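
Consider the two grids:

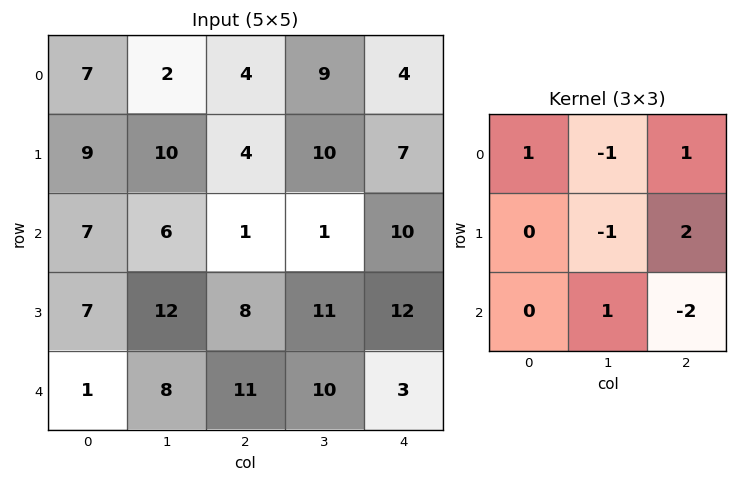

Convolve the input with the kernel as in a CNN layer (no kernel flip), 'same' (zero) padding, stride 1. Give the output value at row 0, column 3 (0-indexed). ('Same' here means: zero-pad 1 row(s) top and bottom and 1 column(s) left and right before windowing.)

The receptive field on the zero-padded input at this output position is [0 0 0 / 4 9 4 / 4 10 7]. Elementwise product with the kernel and sum: 0·1 + 0·-1 + 0·1 + 9·-1 + 4·2 + 10·1 + 7·-2.

-5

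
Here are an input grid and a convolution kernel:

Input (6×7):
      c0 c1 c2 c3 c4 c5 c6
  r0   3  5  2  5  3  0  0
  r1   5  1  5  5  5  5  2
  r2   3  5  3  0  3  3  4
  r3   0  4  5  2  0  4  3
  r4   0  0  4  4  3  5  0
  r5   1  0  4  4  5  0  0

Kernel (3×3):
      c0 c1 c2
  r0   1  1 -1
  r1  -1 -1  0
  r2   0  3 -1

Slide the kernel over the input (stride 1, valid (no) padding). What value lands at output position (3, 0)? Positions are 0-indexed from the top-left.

The receptive field on the input at this output position is [0 4 5 / 0 0 4 / 1 0 4]. Elementwise product with the kernel and sum: 0·1 + 4·1 + 5·-1 + 0·-1 + 0·-1 + 0·3 + 4·-1.

-5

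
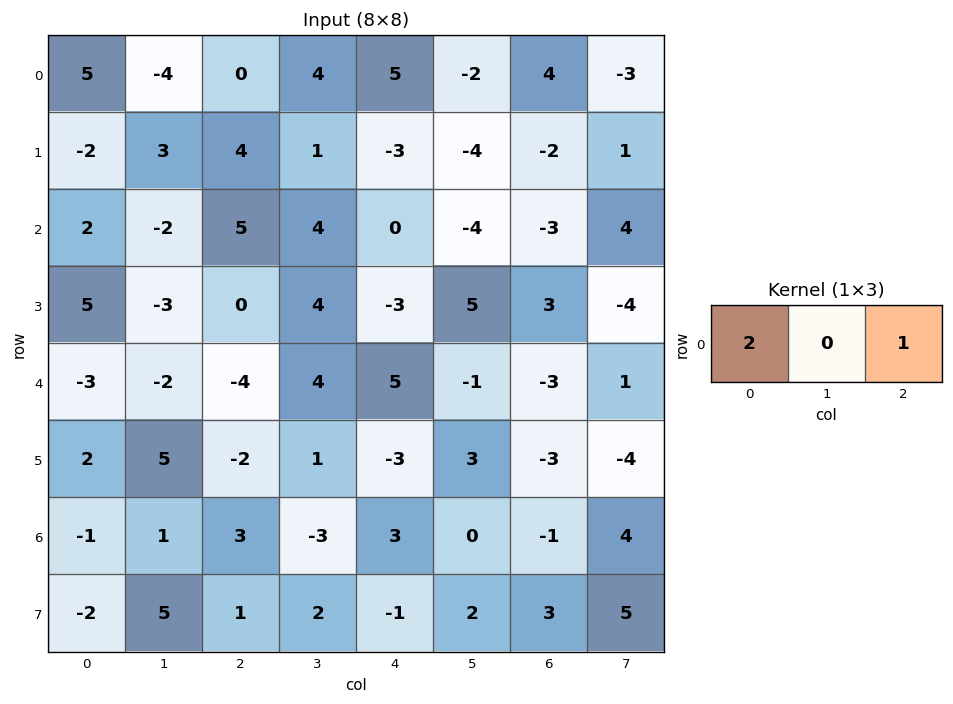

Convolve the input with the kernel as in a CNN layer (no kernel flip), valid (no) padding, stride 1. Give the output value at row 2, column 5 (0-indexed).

-4

The receptive field on the input at this output position is [-4 -3 4]. Elementwise product with the kernel and sum: -4·2 + 4·1.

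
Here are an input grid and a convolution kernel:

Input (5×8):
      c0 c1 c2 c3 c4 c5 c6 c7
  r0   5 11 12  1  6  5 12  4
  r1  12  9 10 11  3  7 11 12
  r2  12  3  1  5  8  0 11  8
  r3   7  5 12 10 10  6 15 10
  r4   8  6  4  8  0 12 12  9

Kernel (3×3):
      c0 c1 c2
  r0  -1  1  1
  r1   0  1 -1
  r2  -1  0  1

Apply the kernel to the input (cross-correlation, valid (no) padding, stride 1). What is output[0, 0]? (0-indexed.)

6

The receptive field on the input at this output position is [5 11 12 / 12 9 10 / 12 3 1]. Elementwise product with the kernel and sum: 5·-1 + 11·1 + 12·1 + 9·1 + 10·-1 + 12·-1 + 1·1.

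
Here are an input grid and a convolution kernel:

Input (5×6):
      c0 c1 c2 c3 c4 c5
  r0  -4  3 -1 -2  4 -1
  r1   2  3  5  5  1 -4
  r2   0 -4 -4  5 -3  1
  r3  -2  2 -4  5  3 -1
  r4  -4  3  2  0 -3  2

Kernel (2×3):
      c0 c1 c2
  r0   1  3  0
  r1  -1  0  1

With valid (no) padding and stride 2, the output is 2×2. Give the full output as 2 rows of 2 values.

Output[0,0]: The receptive field on the input at this output position is [-4 3 -1 / 2 3 5]. Elementwise product with the kernel and sum: -4·1 + 3·3 + 2·-1 + 5·1.

8 -11
-14 18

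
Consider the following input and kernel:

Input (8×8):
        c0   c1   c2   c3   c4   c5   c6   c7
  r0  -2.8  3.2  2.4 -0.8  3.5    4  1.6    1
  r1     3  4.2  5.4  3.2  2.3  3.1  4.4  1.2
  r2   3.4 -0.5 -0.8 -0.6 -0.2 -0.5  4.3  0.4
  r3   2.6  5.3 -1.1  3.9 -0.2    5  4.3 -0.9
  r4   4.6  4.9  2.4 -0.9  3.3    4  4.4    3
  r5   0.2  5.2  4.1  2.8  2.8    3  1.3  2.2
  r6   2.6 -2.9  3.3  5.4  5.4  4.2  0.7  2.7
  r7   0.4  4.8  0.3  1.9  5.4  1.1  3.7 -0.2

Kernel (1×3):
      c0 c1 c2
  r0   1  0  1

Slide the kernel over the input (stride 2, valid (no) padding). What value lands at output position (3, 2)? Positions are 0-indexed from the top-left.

The receptive field on the input at this output position is [5.4 4.2 0.7]. Elementwise product with the kernel and sum: 5.4·1 + 0.7·1.

6.1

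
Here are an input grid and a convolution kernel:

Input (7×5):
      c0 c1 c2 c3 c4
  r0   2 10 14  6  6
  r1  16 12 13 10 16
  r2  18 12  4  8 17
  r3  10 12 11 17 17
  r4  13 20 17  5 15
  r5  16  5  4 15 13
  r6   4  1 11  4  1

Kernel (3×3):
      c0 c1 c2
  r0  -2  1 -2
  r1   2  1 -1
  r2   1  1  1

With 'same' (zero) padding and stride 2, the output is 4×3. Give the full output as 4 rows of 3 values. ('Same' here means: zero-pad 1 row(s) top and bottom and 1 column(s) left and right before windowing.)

Output[0,0]: The receptive field on the zero-padded input at this output position is [0 0 0 / 0 2 10 / 0 16 12]. Elementwise product with the kernel and sum: 0·-2 + 0·1 + 0·-2 + 0·2 + 2·1 + 10·-1 + 0·1 + 16·1 + 12·1.

20 63 44
20 29 63
0 29 36
9 -27 -8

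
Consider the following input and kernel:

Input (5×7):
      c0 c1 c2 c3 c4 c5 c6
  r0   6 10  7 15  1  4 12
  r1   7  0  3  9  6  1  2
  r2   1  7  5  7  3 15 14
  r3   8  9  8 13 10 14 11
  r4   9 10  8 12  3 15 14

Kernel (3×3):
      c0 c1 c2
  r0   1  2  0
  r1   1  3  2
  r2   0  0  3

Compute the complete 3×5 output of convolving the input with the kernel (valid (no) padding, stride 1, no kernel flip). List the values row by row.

Output[0,0]: The receptive field on the input at this output position is [6 10 7 / 7 0 3 / 1 7 5]. Elementwise product with the kernel and sum: 6·1 + 10·2 + 7·1 + 0·3 + 3·2 + 5·3.
Output[0,1]: The receptive field on the input at this output position is [10 7 15 / 0 3 9 / 7 5 7]. Elementwise product with the kernel and sum: 10·1 + 7·2 + 0·1 + 3·3 + 9·2 + 7·3.

54 72 88 91 64
63 81 83 109 117
90 112 95 129 149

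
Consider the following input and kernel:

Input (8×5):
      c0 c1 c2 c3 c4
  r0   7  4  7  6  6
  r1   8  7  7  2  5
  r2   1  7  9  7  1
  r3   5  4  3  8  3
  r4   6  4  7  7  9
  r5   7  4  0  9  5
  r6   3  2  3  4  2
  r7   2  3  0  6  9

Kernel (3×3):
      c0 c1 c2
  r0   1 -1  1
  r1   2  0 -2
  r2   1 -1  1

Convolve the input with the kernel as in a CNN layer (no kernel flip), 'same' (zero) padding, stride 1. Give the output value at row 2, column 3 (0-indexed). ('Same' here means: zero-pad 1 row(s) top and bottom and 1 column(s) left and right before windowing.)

The receptive field on the zero-padded input at this output position is [7 2 5 / 9 7 1 / 3 8 3]. Elementwise product with the kernel and sum: 7·1 + 2·-1 + 5·1 + 9·2 + 1·-2 + 3·1 + 8·-1 + 3·1.

24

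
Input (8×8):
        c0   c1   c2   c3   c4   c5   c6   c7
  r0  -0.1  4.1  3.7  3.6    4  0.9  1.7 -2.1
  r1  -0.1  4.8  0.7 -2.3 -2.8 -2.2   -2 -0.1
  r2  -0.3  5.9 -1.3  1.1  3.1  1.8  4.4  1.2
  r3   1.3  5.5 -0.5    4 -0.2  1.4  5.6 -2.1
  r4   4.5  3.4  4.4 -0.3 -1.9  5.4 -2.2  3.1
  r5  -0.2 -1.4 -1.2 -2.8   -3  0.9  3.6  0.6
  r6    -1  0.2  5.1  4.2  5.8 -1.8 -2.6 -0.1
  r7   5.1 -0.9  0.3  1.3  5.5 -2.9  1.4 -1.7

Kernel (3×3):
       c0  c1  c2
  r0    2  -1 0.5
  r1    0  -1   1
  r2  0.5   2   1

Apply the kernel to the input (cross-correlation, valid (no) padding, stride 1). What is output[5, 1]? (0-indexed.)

The receptive field on the input at this output position is [-1.4 -1.2 -2.8 / 0.2 5.1 4.2 / -0.9 0.3 1.3]. Elementwise product with the kernel and sum: -1.4·2 + -1.2·-1 + -2.8·0.5 + 5.1·-1 + 4.2·1 + -0.9·0.5 + 0.3·2 + 1.3·1.

-2.45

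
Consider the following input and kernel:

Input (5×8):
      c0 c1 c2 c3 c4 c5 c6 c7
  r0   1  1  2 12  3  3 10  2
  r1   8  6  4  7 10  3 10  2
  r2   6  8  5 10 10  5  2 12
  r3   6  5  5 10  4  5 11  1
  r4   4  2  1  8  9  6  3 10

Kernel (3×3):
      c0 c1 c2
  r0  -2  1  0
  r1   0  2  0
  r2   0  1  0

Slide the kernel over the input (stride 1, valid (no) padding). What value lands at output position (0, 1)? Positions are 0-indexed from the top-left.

13

The receptive field on the input at this output position is [1 2 12 / 6 4 7 / 8 5 10]. Elementwise product with the kernel and sum: 1·-2 + 2·1 + 4·2 + 5·1.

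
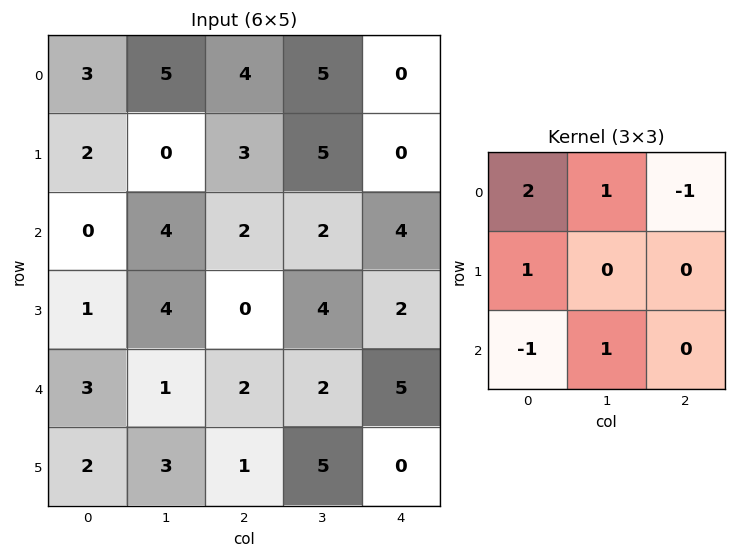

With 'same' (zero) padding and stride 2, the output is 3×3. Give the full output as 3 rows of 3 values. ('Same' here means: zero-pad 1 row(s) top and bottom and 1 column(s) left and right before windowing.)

Output[0,0]: The receptive field on the zero-padded input at this output position is [0 0 0 / 0 3 5 / 0 2 0]. Elementwise product with the kernel and sum: 0·2 + 0·1 + 0·-1 + 0·1 + 0·-1 + 2·1.
Output[0,1]: The receptive field on the zero-padded input at this output position is [0 0 0 / 5 4 5 / 0 3 5]. Elementwise product with the kernel and sum: 0·2 + 0·1 + 0·-1 + 5·1 + 0·-1 + 3·1.

2 8 0
3 -2 10
-1 3 7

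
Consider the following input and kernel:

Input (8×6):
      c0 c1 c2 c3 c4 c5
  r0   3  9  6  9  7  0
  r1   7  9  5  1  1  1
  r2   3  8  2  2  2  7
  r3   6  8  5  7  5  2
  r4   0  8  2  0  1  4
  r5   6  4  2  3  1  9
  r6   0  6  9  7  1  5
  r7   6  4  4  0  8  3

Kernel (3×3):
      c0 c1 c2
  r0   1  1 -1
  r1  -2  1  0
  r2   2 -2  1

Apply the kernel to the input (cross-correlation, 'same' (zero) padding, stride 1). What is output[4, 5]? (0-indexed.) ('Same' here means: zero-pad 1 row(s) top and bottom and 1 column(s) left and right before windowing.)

-7

The receptive field on the zero-padded input at this output position is [5 2 0 / 1 4 0 / 1 9 0]. Elementwise product with the kernel and sum: 5·1 + 2·1 + 0·-1 + 1·-2 + 4·1 + 1·2 + 9·-2 + 0·1.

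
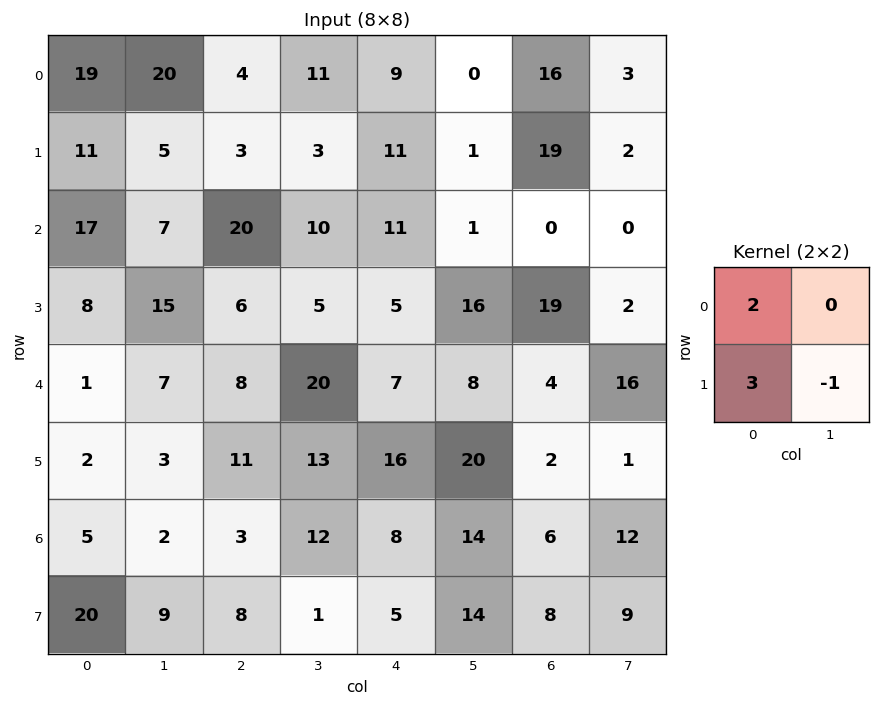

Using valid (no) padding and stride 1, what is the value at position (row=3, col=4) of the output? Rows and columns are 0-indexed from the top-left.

23

The receptive field on the input at this output position is [5 16 / 7 8]. Elementwise product with the kernel and sum: 5·2 + 7·3 + 8·-1.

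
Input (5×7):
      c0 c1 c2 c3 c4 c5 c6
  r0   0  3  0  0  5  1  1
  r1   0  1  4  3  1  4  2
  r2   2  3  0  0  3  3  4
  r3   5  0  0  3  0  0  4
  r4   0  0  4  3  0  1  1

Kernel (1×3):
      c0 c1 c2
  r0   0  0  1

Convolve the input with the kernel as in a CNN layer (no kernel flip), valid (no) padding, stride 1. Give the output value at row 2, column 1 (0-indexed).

The receptive field on the input at this output position is [3 0 0]. Elementwise product with the kernel and sum: 0·1.

0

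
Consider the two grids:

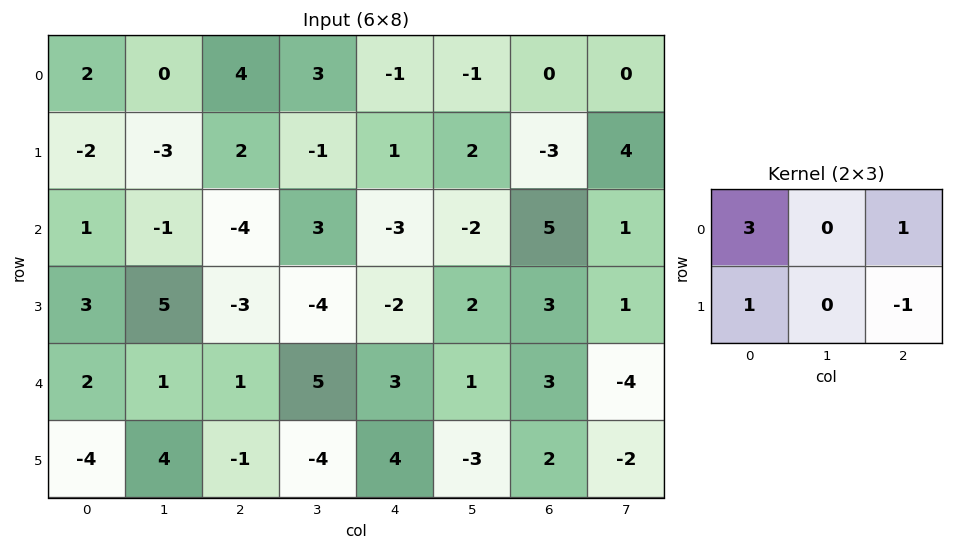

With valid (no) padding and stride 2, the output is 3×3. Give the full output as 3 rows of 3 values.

Output[0,0]: The receptive field on the input at this output position is [2 0 4 / -2 -3 2]. Elementwise product with the kernel and sum: 2·3 + 4·1 + -2·1 + 2·-1.

6 12 1
5 -16 -9
4 1 14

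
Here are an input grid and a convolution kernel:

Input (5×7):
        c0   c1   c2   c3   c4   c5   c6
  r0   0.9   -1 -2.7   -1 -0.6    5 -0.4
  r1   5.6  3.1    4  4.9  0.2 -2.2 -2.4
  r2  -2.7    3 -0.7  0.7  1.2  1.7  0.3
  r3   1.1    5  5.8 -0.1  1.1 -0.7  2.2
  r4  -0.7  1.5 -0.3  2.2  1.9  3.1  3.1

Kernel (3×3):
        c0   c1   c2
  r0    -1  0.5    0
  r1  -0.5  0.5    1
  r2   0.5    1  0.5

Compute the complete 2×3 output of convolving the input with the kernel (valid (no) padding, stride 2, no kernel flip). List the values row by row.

Output[0,0]: The receptive field on the input at this output position is [0.9 -1 -2.7 / 5.6 3.1 4 / -2.7 3 -0.7]. Elementwise product with the kernel and sum: 0.9·-1 + -1·0.5 + 5.6·-0.5 + 3.1·0.5 + 4·1 + -2.7·0.5 + 3·1 + -0.7·0.5.

2.65 3.8 1.95
12.95 2.2 6.55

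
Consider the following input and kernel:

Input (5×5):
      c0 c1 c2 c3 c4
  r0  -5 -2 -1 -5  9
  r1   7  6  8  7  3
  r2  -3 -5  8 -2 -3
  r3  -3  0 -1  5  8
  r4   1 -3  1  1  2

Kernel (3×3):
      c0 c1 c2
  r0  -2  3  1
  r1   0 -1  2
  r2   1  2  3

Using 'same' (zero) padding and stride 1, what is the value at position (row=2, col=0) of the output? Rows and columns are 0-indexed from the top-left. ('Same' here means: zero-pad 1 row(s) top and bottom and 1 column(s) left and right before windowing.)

14

The receptive field on the zero-padded input at this output position is [0 7 6 / 0 -3 -5 / 0 -3 0]. Elementwise product with the kernel and sum: 0·-2 + 7·3 + 6·1 + -3·-1 + -5·2 + 0·1 + -3·2 + 0·3.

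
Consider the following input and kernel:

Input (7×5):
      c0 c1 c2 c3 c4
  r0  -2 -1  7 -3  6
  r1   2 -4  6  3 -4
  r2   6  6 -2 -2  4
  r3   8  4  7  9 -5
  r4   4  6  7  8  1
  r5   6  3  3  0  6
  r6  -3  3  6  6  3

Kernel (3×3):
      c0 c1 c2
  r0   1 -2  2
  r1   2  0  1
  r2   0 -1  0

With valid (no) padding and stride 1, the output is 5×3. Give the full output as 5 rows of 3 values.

Output[0,0]: The receptive field on the input at this output position is [-2 -1 7 / 2 -4 6 / 6 6 -2]. Elementwise product with the kernel and sum: -2·1 + -1·-2 + 7·2 + 2·2 + 6·1 + 6·-1.
Output[0,1]: The receptive field on the input at this output position is [-1 7 -3 / -4 6 3 / 6 -2 -2]. Elementwise product with the kernel and sum: -1·1 + 7·-2 + -3·2 + -4·2 + 3·1 + -2·-1.

18 -24 35
28 -7 -17
7 16 11
26 25 -6
18 8 -1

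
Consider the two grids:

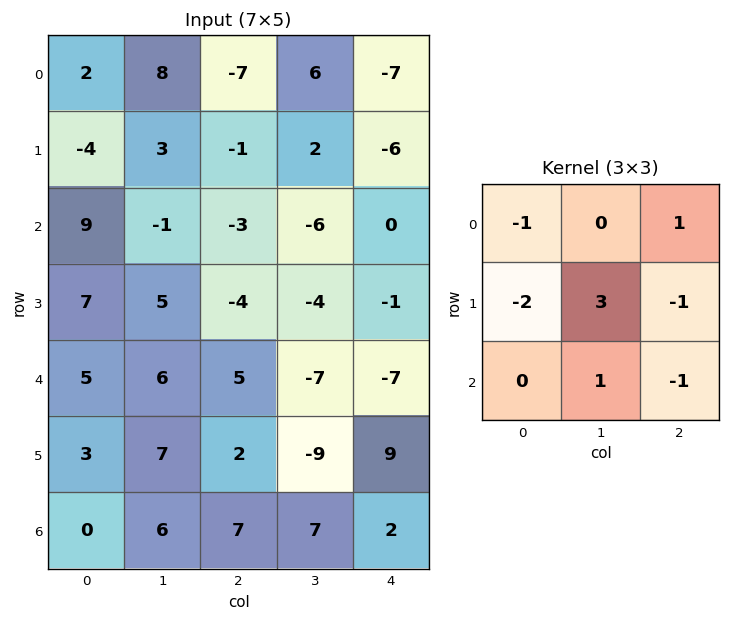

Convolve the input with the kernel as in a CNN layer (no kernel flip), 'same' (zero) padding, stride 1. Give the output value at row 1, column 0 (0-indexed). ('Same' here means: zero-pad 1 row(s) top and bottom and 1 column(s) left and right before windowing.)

The receptive field on the zero-padded input at this output position is [0 2 8 / 0 -4 3 / 0 9 -1]. Elementwise product with the kernel and sum: 0·-1 + 8·1 + 0·-2 + -4·3 + 3·-1 + 9·1 + -1·-1.

3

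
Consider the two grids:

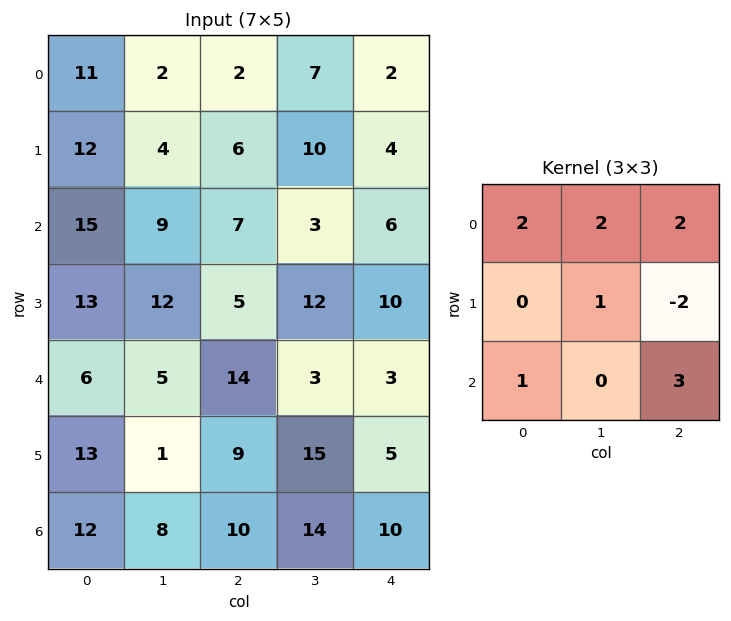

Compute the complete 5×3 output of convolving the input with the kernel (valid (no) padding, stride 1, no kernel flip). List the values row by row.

58 26 49
67 89 66
112 33 47
77 112 75
75 73 85

Output[0,0]: The receptive field on the input at this output position is [11 2 2 / 12 4 6 / 15 9 7]. Elementwise product with the kernel and sum: 11·2 + 2·2 + 2·2 + 4·1 + 6·-2 + 15·1 + 7·3.
Output[0,1]: The receptive field on the input at this output position is [2 2 7 / 4 6 10 / 9 7 3]. Elementwise product with the kernel and sum: 2·2 + 2·2 + 7·2 + 6·1 + 10·-2 + 9·1 + 3·3.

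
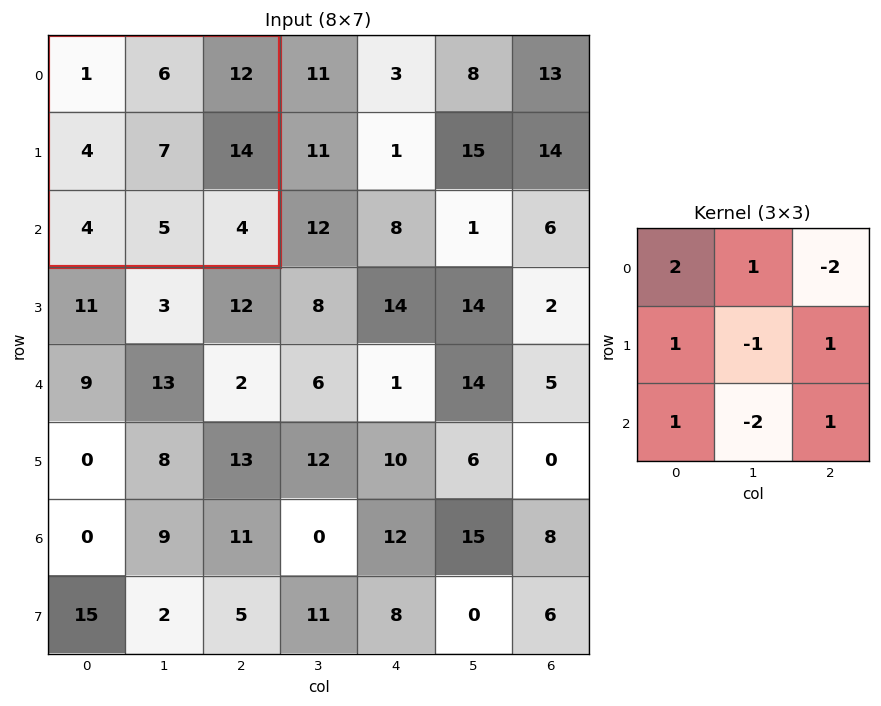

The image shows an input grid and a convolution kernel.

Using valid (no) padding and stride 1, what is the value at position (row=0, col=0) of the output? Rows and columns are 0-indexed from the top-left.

-7

The receptive field on the input at this output position is [1 6 12 / 4 7 14 / 4 5 4]. Elementwise product with the kernel and sum: 1·2 + 6·1 + 12·-2 + 4·1 + 7·-1 + 14·1 + 4·1 + 5·-2 + 4·1.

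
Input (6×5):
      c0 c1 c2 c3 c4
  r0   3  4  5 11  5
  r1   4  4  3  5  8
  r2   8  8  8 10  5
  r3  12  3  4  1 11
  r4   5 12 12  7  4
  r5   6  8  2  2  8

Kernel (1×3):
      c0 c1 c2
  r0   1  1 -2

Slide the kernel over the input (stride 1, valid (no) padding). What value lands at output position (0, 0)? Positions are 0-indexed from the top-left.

The receptive field on the input at this output position is [3 4 5]. Elementwise product with the kernel and sum: 3·1 + 4·1 + 5·-2.

-3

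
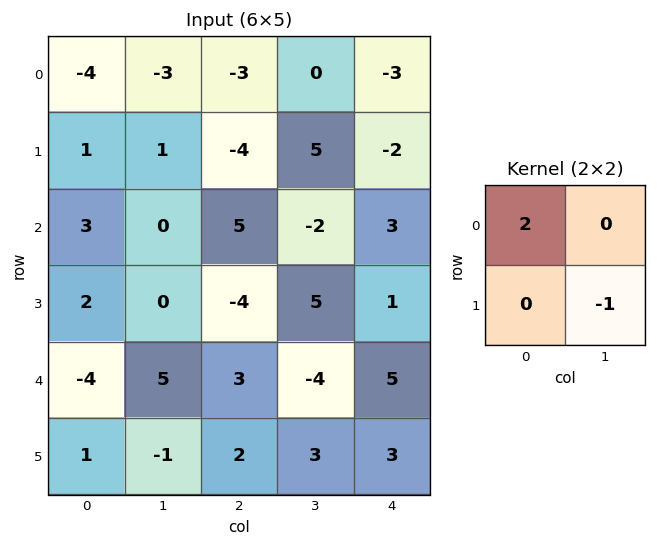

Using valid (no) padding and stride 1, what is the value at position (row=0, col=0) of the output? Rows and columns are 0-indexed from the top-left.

-9

The receptive field on the input at this output position is [-4 -3 / 1 1]. Elementwise product with the kernel and sum: -4·2 + 1·-1.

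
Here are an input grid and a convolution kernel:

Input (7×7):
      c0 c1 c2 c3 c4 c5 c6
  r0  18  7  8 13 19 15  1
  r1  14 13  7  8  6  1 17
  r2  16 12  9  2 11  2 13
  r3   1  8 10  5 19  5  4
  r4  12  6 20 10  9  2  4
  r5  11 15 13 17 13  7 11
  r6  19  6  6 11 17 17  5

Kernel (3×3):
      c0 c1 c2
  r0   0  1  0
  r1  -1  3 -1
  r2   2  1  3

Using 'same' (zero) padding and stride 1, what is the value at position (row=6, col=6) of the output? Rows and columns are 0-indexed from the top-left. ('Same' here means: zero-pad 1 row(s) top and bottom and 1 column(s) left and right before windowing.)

9

The receptive field on the zero-padded input at this output position is [7 11 0 / 17 5 0 / 0 0 0]. Elementwise product with the kernel and sum: 11·1 + 17·-1 + 5·3 + 0·-1 + 0·2 + 0·1 + 0·3.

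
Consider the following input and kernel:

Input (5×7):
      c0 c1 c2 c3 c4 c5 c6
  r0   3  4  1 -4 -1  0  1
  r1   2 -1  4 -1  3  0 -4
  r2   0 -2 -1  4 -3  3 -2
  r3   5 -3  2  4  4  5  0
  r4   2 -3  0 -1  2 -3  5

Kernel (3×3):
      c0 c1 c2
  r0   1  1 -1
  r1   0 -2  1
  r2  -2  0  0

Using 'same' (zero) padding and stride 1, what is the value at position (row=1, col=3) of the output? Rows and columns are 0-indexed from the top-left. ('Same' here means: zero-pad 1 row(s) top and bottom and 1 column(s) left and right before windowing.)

The receptive field on the zero-padded input at this output position is [1 -4 -1 / 4 -1 3 / -1 4 -3]. Elementwise product with the kernel and sum: 1·1 + -4·1 + -1·-1 + -1·-2 + 3·1 + -1·-2.

5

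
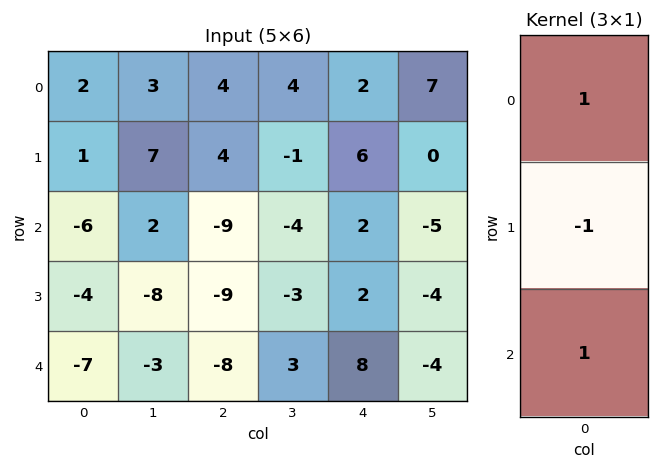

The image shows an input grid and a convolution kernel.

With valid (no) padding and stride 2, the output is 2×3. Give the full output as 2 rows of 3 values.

-5 -9 -2
-9 -8 8

Output[0,0]: The receptive field on the input at this output position is [2 / 1 / -6]. Elementwise product with the kernel and sum: 2·1 + 1·-1 + -6·1.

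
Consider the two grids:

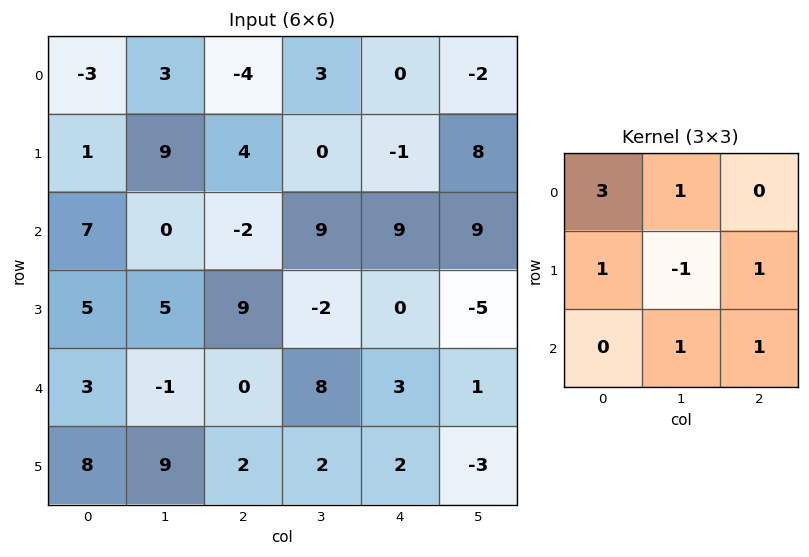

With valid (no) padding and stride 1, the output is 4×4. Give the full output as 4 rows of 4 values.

Output[0,0]: The receptive field on the input at this output position is [-3 3 -4 / 1 9 4 / 7 0 -2]. Elementwise product with the kernel and sum: -3·3 + 3·1 + 1·1 + 9·-1 + 4·1 + 0·1 + -2·1.

-12 17 12 36
31 49 8 3
29 0 25 33
35 35 24 -1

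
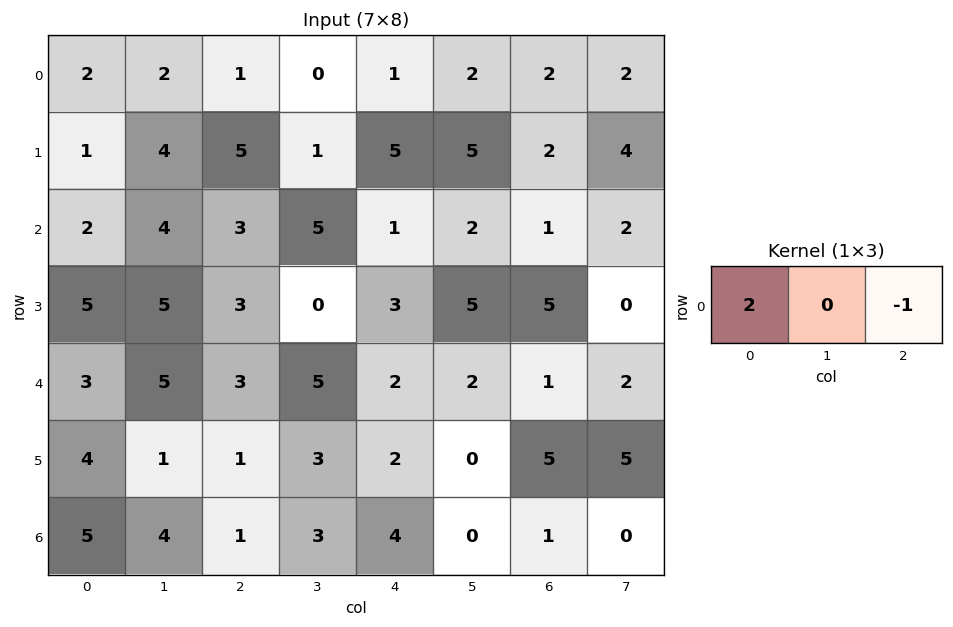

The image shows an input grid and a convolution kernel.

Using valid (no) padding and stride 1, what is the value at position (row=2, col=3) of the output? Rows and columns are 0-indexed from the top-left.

The receptive field on the input at this output position is [5 1 2]. Elementwise product with the kernel and sum: 5·2 + 2·-1.

8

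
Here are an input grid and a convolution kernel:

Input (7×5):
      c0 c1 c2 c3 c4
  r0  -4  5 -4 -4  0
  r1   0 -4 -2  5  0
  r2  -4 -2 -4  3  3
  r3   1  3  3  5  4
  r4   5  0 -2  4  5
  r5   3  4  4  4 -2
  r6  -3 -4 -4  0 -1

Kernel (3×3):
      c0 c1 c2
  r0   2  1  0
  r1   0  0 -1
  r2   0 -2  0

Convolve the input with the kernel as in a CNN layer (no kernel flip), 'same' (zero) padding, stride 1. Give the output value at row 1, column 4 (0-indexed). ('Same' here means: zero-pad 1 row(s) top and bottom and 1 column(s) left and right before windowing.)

-14

The receptive field on the zero-padded input at this output position is [-4 0 0 / 5 0 0 / 3 3 0]. Elementwise product with the kernel and sum: -4·2 + 0·1 + 0·-1 + 3·-2.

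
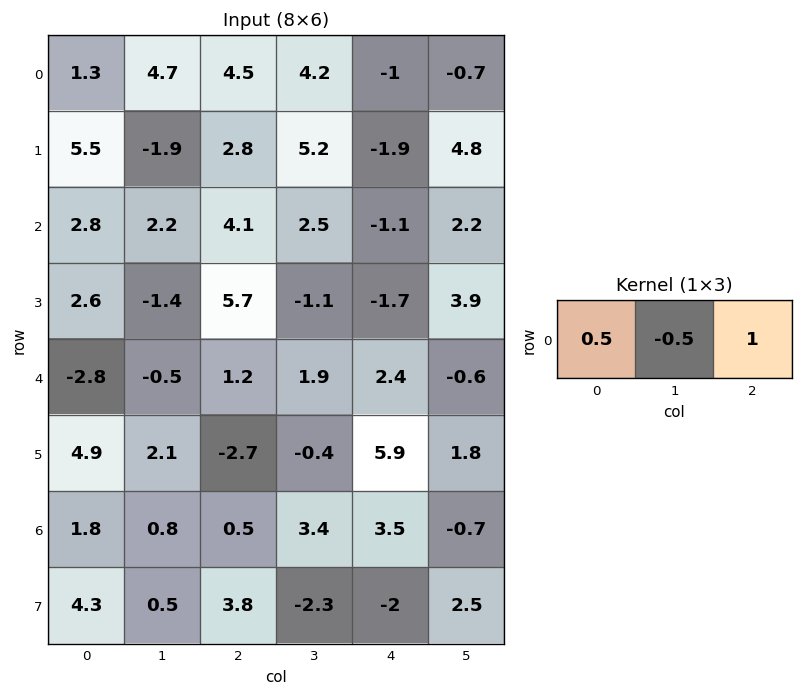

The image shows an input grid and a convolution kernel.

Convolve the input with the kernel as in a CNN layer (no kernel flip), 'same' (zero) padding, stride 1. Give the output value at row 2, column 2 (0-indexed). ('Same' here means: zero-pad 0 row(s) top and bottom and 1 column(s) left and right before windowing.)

The receptive field on the zero-padded input at this output position is [2.2 4.1 2.5]. Elementwise product with the kernel and sum: 2.2·0.5 + 4.1·-0.5 + 2.5·1.

1.55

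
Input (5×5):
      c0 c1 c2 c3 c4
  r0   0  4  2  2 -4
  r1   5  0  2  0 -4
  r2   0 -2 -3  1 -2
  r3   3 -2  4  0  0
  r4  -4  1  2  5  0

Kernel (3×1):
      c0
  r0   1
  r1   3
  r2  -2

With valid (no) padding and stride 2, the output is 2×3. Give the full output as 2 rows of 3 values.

15 14 -12
17 5 -2

Output[0,0]: The receptive field on the input at this output position is [0 / 5 / 0]. Elementwise product with the kernel and sum: 0·1 + 5·3 + 0·-2.
Output[0,1]: The receptive field on the input at this output position is [2 / 2 / -3]. Elementwise product with the kernel and sum: 2·1 + 2·3 + -3·-2.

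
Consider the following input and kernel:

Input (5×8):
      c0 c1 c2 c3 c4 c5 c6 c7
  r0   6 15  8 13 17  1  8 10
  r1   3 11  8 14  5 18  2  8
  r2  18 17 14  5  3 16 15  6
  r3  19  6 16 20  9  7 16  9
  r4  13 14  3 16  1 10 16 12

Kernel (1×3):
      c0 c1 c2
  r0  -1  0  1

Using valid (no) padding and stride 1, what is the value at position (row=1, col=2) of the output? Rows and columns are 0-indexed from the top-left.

The receptive field on the input at this output position is [8 14 5]. Elementwise product with the kernel and sum: 8·-1 + 5·1.

-3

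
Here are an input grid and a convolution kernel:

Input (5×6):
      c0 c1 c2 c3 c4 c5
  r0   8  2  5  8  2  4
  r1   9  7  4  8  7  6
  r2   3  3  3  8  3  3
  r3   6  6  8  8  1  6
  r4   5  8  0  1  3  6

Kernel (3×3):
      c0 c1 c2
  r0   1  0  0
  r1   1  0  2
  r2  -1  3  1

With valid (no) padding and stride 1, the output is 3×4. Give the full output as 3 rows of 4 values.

Output[0,0]: The receptive field on the input at this output position is [8 2 5 / 9 7 4 / 3 3 3]. Elementwise product with the kernel and sum: 8·1 + 9·1 + 4·2 + 3·-1 + 3·3 + 3·1.

34 39 47 32
38 52 30 23
44 18 19 42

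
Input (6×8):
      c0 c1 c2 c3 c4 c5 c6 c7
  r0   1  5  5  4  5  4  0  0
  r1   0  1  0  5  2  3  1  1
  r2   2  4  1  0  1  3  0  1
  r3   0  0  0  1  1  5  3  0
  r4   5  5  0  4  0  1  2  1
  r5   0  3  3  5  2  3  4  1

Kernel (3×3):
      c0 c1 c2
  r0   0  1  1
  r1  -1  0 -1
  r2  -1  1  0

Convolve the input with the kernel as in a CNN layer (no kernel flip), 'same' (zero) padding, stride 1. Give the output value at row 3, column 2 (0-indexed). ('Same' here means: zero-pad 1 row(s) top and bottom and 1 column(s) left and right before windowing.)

The receptive field on the zero-padded input at this output position is [4 1 0 / 0 0 1 / 5 0 4]. Elementwise product with the kernel and sum: 1·1 + 0·1 + 0·-1 + 1·-1 + 5·-1 + 0·1.

-5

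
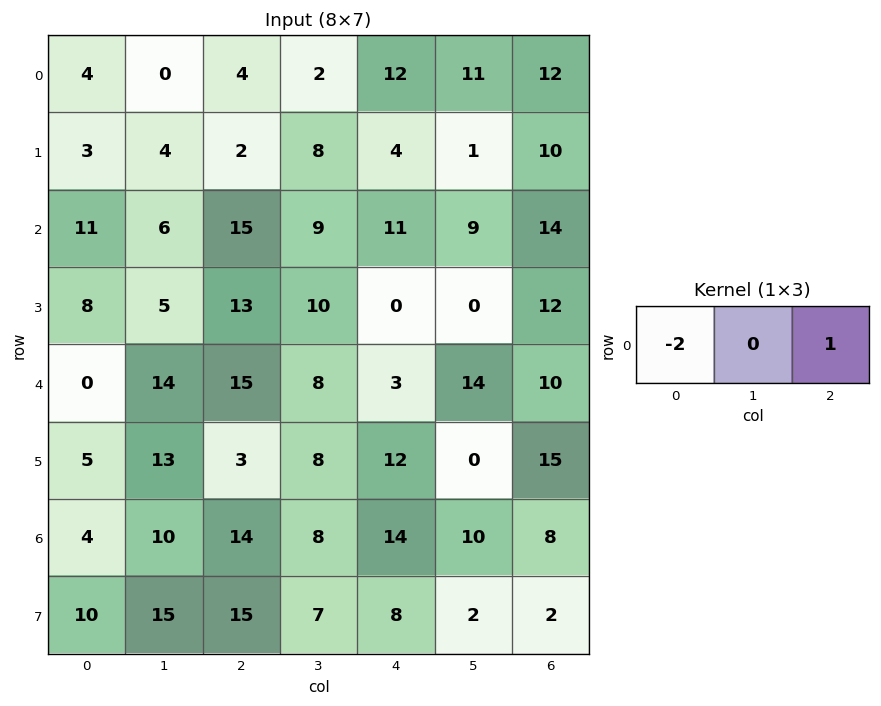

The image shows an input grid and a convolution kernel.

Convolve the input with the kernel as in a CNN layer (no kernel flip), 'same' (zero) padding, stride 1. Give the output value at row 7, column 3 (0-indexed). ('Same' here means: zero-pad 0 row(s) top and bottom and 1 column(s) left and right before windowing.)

-22

The receptive field on the zero-padded input at this output position is [15 7 8]. Elementwise product with the kernel and sum: 15·-2 + 8·1.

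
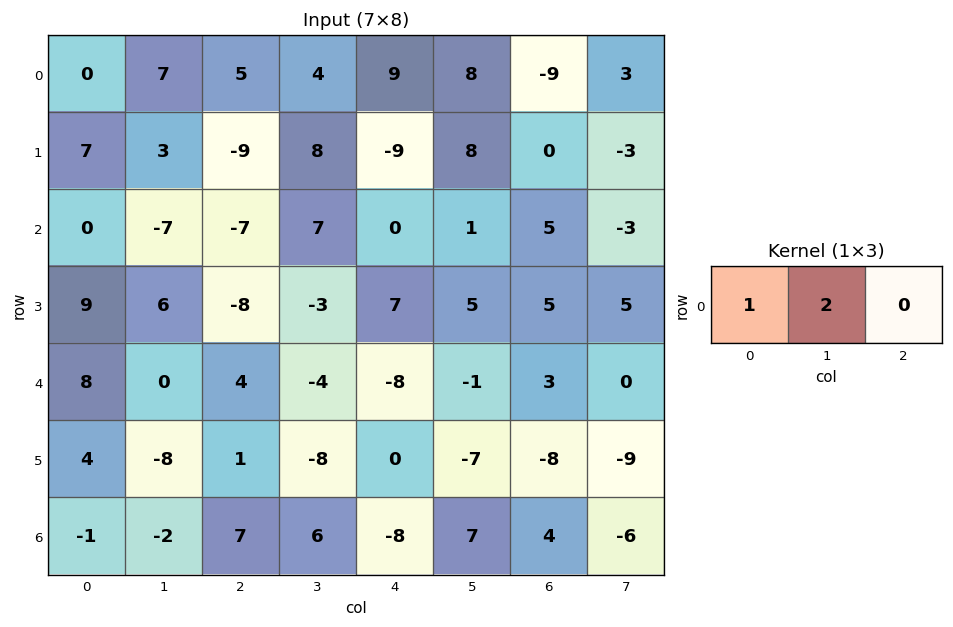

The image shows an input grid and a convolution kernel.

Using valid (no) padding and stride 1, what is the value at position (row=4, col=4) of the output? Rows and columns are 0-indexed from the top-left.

-10

The receptive field on the input at this output position is [-8 -1 3]. Elementwise product with the kernel and sum: -8·1 + -1·2.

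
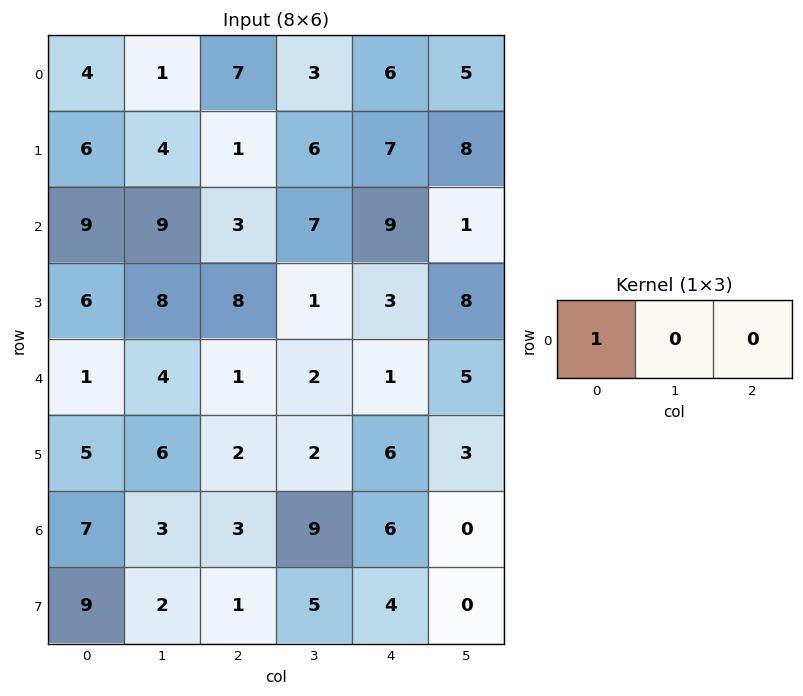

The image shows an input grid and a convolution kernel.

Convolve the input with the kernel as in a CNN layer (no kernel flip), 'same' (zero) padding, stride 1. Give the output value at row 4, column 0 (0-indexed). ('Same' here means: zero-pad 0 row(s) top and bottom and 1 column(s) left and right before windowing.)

0

The receptive field on the zero-padded input at this output position is [0 1 4]. Elementwise product with the kernel and sum: 0·1.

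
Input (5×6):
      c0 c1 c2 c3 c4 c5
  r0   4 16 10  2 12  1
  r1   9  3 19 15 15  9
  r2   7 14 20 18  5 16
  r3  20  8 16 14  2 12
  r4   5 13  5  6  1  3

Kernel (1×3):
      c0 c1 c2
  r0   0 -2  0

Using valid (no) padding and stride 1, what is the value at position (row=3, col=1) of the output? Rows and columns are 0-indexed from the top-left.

The receptive field on the input at this output position is [8 16 14]. Elementwise product with the kernel and sum: 16·-2.

-32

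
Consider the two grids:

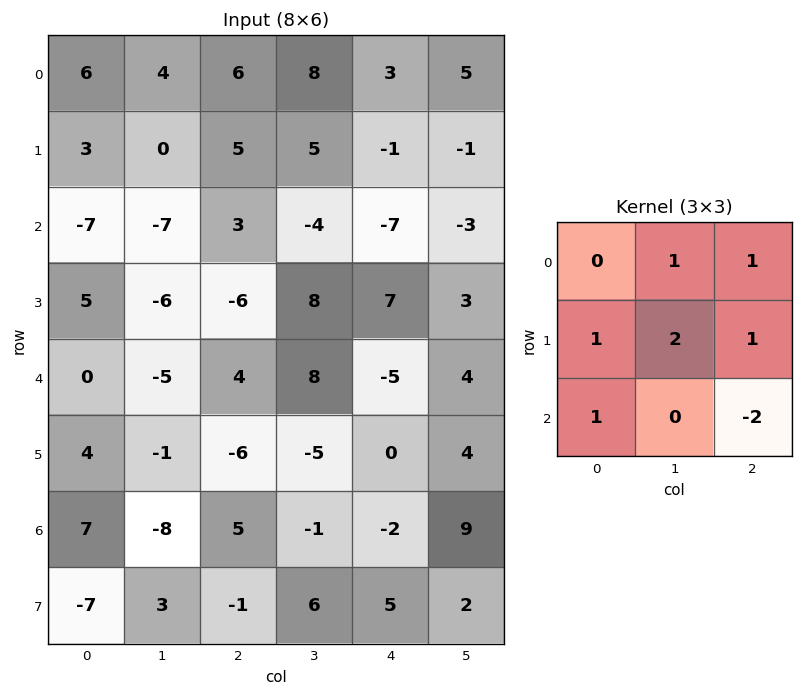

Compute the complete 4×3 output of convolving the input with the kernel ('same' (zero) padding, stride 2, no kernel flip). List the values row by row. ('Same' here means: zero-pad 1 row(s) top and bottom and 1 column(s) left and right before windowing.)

16 14 26
-6 -17 -21
-4 22 -1
3 -19 10

Output[0,0]: The receptive field on the zero-padded input at this output position is [0 0 0 / 0 6 4 / 0 3 0]. Elementwise product with the kernel and sum: 0·1 + 0·1 + 0·1 + 6·2 + 4·1 + 0·1 + 0·-2.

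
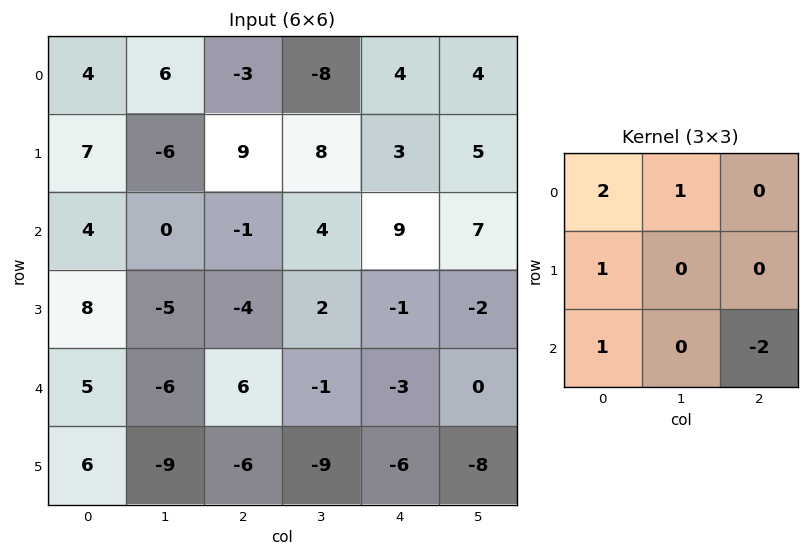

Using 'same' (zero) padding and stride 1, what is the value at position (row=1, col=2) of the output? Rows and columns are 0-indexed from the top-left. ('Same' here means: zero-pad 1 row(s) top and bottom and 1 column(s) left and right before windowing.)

-5

The receptive field on the zero-padded input at this output position is [6 -3 -8 / -6 9 8 / 0 -1 4]. Elementwise product with the kernel and sum: 6·2 + -3·1 + -6·1 + 0·1 + 4·-2.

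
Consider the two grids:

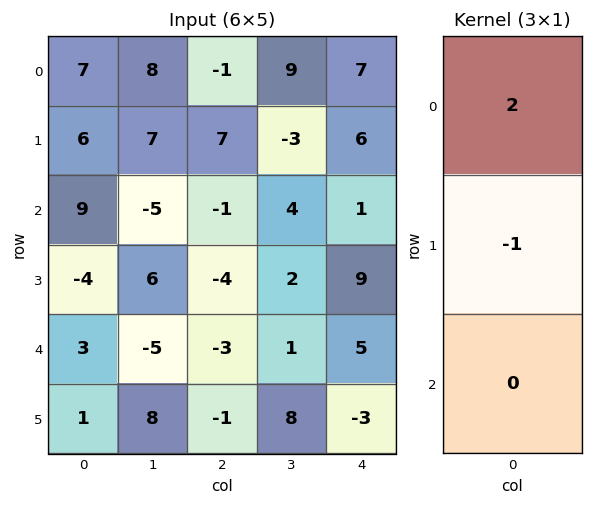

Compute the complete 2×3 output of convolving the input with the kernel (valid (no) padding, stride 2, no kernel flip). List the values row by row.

8 -9 8
22 2 -7

Output[0,0]: The receptive field on the input at this output position is [7 / 6 / 9]. Elementwise product with the kernel and sum: 7·2 + 6·-1.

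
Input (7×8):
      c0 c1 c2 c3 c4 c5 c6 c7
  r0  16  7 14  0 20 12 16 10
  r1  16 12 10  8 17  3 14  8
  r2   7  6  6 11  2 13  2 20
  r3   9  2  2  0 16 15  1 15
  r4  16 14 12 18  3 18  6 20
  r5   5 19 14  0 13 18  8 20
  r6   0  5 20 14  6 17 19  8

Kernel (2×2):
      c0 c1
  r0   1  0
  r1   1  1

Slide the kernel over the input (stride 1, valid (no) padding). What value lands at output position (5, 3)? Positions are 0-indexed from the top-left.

20

The receptive field on the input at this output position is [0 13 / 14 6]. Elementwise product with the kernel and sum: 0·1 + 14·1 + 6·1.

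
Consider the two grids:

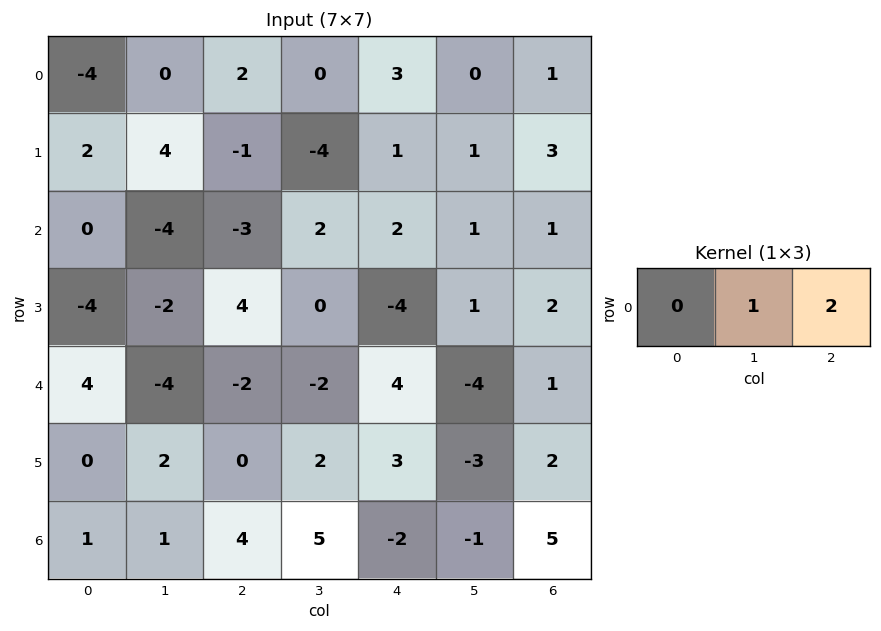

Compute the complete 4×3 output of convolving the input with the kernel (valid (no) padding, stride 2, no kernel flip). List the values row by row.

4 6 2
-10 6 3
-8 6 -2
9 1 9

Output[0,0]: The receptive field on the input at this output position is [-4 0 2]. Elementwise product with the kernel and sum: 0·1 + 2·2.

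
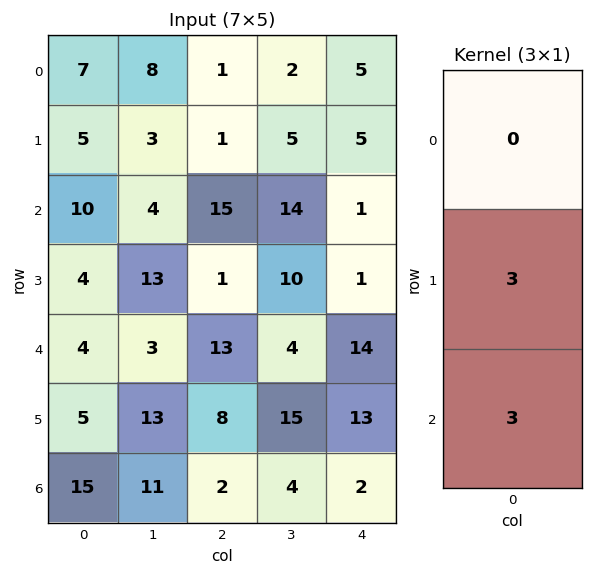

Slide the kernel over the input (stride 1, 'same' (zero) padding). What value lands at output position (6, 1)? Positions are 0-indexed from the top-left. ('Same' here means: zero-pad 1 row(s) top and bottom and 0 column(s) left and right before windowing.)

33

The receptive field on the zero-padded input at this output position is [13 / 11 / 0]. Elementwise product with the kernel and sum: 11·3 + 0·3.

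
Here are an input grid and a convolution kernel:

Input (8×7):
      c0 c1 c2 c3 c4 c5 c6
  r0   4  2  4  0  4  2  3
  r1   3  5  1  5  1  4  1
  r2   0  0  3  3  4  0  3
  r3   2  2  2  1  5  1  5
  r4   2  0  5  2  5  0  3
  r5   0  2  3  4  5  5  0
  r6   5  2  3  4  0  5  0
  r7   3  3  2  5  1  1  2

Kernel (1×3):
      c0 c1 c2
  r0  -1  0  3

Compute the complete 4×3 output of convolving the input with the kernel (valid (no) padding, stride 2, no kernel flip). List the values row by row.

8 8 5
9 9 5
13 10 4
4 -3 0

Output[0,0]: The receptive field on the input at this output position is [4 2 4]. Elementwise product with the kernel and sum: 4·-1 + 4·3.
Output[0,1]: The receptive field on the input at this output position is [4 0 4]. Elementwise product with the kernel and sum: 4·-1 + 4·3.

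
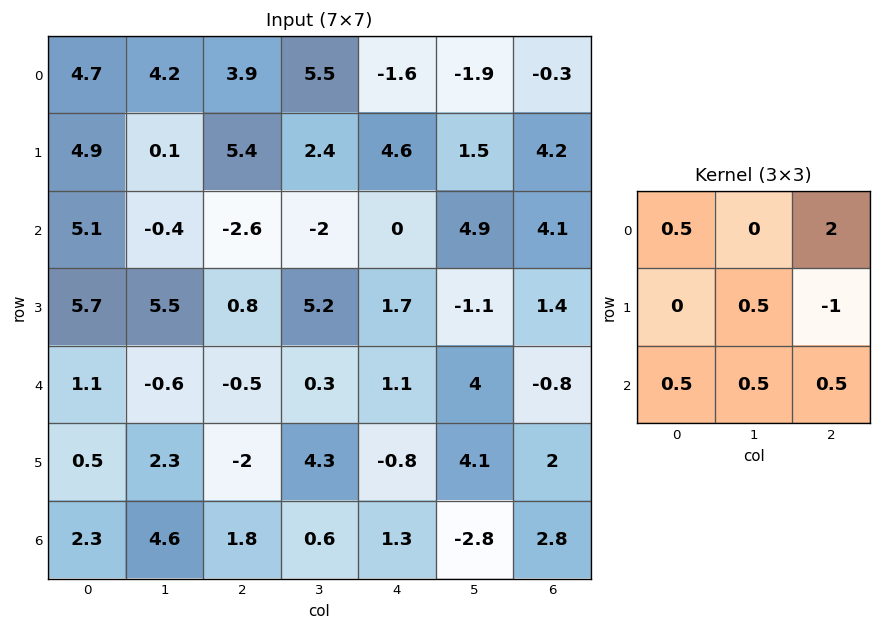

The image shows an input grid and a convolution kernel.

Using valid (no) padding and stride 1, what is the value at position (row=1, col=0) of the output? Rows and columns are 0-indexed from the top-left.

21.65

The receptive field on the input at this output position is [4.9 0.1 5.4 / 5.1 -0.4 -2.6 / 5.7 5.5 0.8]. Elementwise product with the kernel and sum: 4.9·0.5 + 5.4·2 + -0.4·0.5 + -2.6·-1 + 5.7·0.5 + 5.5·0.5 + 0.8·0.5.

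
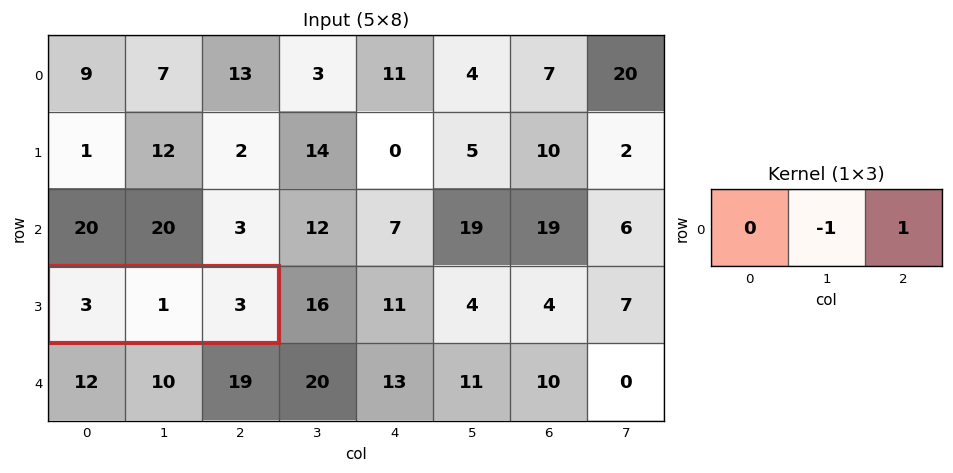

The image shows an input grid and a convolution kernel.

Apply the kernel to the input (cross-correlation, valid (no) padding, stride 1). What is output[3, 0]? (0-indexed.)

2

The receptive field on the input at this output position is [3 1 3]. Elementwise product with the kernel and sum: 1·-1 + 3·1.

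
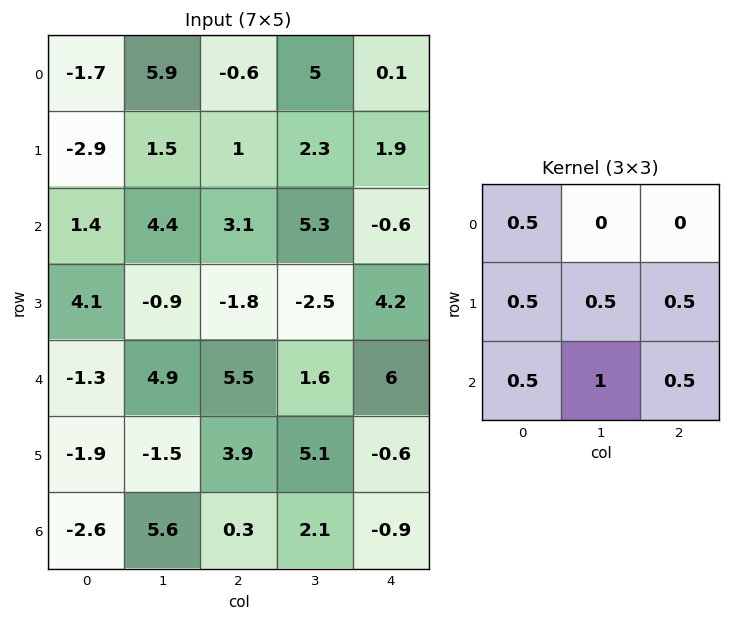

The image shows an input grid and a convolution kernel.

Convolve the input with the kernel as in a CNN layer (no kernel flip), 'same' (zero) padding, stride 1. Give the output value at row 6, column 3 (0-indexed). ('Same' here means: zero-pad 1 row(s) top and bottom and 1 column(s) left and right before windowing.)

2.7

The receptive field on the zero-padded input at this output position is [3.9 5.1 -0.6 / 0.3 2.1 -0.9 / 0 0 0]. Elementwise product with the kernel and sum: 3.9·0.5 + 0.3·0.5 + 2.1·0.5 + -0.9·0.5 + 0·0.5 + 0·1 + 0·0.5.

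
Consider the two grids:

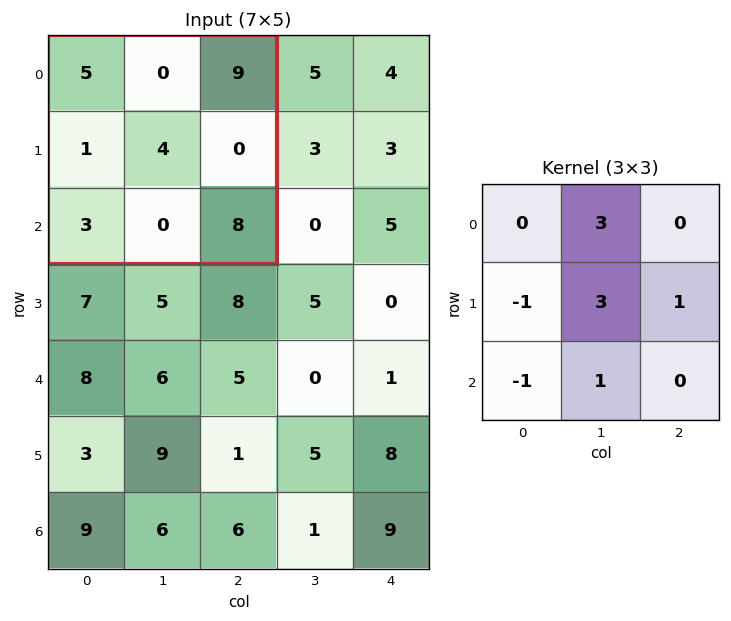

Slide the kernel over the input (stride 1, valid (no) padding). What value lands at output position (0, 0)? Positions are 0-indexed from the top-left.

8

The receptive field on the input at this output position is [5 0 9 / 1 4 0 / 3 0 8]. Elementwise product with the kernel and sum: 0·3 + 1·-1 + 4·3 + 0·1 + 3·-1 + 0·1.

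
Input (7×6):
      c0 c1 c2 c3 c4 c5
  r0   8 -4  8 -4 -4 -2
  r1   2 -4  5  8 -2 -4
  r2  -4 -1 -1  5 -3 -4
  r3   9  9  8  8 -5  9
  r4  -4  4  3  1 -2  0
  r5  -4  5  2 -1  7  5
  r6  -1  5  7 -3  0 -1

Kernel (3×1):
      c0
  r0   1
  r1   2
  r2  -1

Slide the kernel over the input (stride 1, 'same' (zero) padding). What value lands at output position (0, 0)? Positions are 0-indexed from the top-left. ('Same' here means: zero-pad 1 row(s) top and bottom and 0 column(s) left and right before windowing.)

The receptive field on the zero-padded input at this output position is [0 / 8 / 2]. Elementwise product with the kernel and sum: 0·1 + 8·2 + 2·-1.

14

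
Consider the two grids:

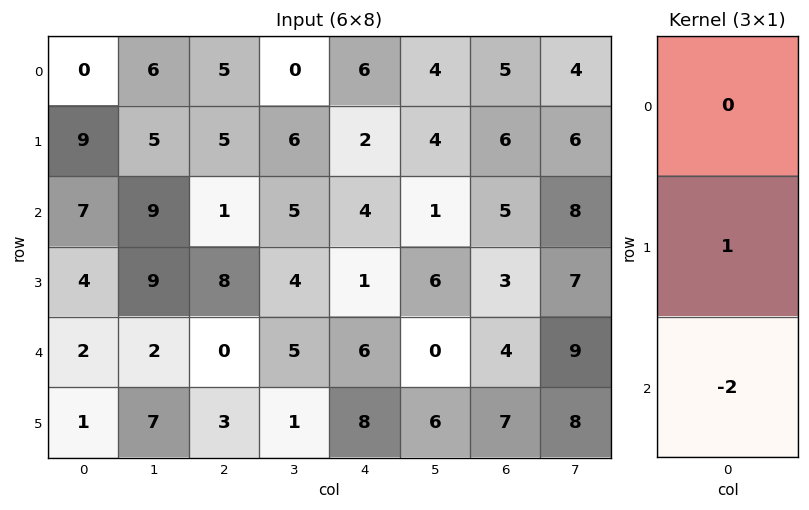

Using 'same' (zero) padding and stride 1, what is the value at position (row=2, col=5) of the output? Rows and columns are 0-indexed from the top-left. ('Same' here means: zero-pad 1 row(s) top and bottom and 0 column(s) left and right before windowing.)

The receptive field on the zero-padded input at this output position is [4 / 1 / 6]. Elementwise product with the kernel and sum: 1·1 + 6·-2.

-11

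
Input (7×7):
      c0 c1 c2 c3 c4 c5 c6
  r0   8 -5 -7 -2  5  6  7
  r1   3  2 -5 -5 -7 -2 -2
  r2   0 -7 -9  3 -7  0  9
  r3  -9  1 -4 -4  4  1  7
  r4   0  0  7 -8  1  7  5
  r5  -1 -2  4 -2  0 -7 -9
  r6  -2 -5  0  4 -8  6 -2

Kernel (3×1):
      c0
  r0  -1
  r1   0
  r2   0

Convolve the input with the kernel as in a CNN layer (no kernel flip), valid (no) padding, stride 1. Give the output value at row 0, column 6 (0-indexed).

The receptive field on the input at this output position is [7 / -2 / 9]. Elementwise product with the kernel and sum: 7·-1.

-7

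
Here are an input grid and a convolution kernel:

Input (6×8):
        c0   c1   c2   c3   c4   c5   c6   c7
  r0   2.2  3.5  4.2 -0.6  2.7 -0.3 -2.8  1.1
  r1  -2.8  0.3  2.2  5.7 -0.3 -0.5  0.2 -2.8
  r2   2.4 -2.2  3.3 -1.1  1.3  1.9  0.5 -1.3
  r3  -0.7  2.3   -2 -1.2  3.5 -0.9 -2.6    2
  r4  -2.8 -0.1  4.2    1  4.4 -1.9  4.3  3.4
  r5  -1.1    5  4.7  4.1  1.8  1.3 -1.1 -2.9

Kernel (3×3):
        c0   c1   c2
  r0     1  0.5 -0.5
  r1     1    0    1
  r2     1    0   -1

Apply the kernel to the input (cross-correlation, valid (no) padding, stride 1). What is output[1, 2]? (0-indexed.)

The receptive field on the input at this output position is [2.2 5.7 -0.3 / 3.3 -1.1 1.3 / -2 -1.2 3.5]. Elementwise product with the kernel and sum: 2.2·1 + 5.7·0.5 + -0.3·-0.5 + 3.3·1 + 1.3·1 + -2·1 + 3.5·-1.

4.3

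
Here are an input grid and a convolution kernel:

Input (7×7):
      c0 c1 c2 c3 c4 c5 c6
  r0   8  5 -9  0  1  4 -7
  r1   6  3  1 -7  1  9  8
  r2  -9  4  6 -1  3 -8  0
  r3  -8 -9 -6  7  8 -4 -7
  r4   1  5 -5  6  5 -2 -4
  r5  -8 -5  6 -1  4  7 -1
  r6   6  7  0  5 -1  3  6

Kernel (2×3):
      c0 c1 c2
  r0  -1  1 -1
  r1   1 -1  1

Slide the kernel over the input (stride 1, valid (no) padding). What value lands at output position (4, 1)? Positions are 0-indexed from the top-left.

-28

The receptive field on the input at this output position is [5 -5 6 / -5 6 -1]. Elementwise product with the kernel and sum: 5·-1 + -5·1 + 6·-1 + -5·1 + 6·-1 + -1·1.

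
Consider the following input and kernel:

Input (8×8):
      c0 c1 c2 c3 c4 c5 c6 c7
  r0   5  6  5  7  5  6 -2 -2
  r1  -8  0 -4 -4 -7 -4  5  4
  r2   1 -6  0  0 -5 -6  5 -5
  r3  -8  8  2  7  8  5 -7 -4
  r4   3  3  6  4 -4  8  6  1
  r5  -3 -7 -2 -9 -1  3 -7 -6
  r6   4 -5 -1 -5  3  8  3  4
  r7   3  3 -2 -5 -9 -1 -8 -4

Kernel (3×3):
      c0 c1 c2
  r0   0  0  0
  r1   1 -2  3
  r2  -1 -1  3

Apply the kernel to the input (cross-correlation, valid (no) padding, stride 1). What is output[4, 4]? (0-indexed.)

-30

The receptive field on the input at this output position is [-4 8 6 / -1 3 -7 / 3 8 3]. Elementwise product with the kernel and sum: -1·1 + 3·-2 + -7·3 + 3·-1 + 8·-1 + 3·3.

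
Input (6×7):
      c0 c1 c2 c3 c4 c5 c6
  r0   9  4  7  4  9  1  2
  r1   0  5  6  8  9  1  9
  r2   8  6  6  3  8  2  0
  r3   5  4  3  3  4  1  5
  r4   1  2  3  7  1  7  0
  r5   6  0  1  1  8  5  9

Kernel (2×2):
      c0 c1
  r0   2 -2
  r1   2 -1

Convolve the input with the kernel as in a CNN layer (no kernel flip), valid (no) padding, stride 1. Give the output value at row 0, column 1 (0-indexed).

-2

The receptive field on the input at this output position is [4 7 / 5 6]. Elementwise product with the kernel and sum: 4·2 + 7·-2 + 5·2 + 6·-1.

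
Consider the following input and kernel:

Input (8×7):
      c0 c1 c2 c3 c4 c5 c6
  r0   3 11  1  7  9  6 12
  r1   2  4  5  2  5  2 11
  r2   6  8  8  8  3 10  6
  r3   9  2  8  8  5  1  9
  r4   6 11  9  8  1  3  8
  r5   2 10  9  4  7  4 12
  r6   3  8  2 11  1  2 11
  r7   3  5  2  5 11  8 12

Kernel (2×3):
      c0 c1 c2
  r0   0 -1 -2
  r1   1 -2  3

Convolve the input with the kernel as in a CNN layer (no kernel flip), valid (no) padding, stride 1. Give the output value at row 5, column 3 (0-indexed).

0

The receptive field on the input at this output position is [4 7 4 / 11 1 2]. Elementwise product with the kernel and sum: 7·-1 + 4·-2 + 11·1 + 1·-2 + 2·3.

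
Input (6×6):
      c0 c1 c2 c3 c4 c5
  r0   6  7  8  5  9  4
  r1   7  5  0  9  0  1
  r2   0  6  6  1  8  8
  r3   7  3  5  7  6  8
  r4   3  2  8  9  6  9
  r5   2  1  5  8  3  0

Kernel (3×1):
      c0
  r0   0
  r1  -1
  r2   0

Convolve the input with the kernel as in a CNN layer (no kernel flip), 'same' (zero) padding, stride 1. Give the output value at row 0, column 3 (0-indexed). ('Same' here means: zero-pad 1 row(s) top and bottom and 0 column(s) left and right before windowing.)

-5

The receptive field on the zero-padded input at this output position is [0 / 5 / 9]. Elementwise product with the kernel and sum: 5·-1.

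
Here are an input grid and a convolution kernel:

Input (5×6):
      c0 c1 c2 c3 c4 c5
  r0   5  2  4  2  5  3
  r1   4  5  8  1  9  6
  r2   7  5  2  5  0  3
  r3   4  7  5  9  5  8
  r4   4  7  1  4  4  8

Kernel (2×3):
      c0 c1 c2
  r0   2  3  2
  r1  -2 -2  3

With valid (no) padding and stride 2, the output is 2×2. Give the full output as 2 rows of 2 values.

Output[0,0]: The receptive field on the input at this output position is [5 2 4 / 4 5 8]. Elementwise product with the kernel and sum: 5·2 + 2·3 + 4·2 + 4·-2 + 5·-2 + 8·3.
Output[0,1]: The receptive field on the input at this output position is [4 2 5 / 8 1 9]. Elementwise product with the kernel and sum: 4·2 + 2·3 + 5·2 + 8·-2 + 1·-2 + 9·3.

30 33
26 6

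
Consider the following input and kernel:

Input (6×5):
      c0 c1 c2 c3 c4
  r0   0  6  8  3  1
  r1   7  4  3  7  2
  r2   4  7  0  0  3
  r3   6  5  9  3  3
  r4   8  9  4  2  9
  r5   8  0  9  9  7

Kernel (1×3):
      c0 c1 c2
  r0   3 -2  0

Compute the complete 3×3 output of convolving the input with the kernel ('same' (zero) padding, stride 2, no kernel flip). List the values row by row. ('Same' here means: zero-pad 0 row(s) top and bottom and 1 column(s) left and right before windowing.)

0 2 7
-8 21 -6
-16 19 -12

Output[0,0]: The receptive field on the zero-padded input at this output position is [0 0 6]. Elementwise product with the kernel and sum: 0·3 + 0·-2.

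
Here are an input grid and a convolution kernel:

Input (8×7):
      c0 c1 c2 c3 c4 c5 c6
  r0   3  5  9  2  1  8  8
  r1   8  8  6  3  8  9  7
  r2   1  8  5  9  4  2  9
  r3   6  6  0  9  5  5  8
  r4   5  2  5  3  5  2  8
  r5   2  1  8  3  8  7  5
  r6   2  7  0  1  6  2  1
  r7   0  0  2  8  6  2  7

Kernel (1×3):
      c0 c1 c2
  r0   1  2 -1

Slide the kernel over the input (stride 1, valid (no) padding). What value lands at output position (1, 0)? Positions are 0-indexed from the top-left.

18

The receptive field on the input at this output position is [8 8 6]. Elementwise product with the kernel and sum: 8·1 + 8·2 + 6·-1.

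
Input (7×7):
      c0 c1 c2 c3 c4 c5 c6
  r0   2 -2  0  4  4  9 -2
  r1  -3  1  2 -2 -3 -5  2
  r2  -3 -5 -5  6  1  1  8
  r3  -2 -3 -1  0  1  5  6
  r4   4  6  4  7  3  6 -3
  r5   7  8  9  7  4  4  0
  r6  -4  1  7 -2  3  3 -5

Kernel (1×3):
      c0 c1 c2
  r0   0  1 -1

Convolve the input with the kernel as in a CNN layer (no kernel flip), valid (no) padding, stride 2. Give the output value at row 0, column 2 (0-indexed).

11

The receptive field on the input at this output position is [4 9 -2]. Elementwise product with the kernel and sum: 9·1 + -2·-1.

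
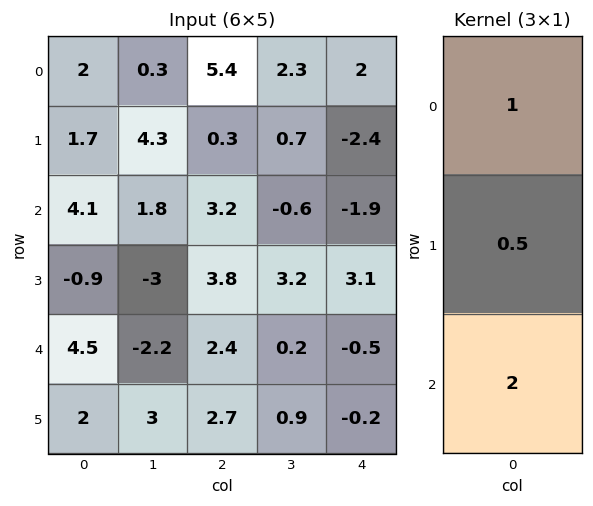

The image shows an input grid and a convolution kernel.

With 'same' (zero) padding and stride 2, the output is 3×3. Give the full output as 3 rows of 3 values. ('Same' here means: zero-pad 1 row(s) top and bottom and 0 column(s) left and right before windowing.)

Output[0,0]: The receptive field on the zero-padded input at this output position is [0 / 2 / 1.7]. Elementwise product with the kernel and sum: 0·1 + 2·0.5 + 1.7·2.

4.4 3.3 -3.8
1.95 9.5 2.85
5.35 10.4 2.45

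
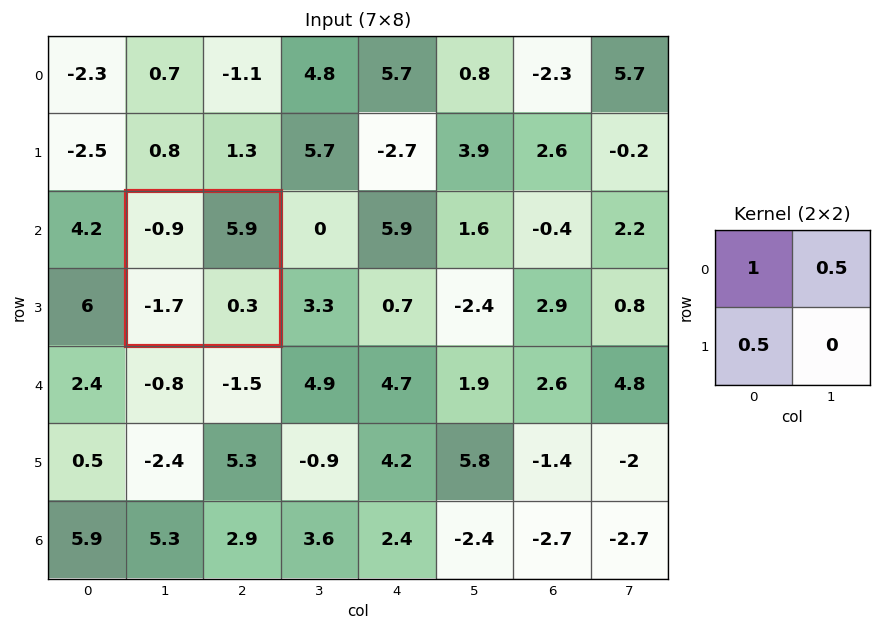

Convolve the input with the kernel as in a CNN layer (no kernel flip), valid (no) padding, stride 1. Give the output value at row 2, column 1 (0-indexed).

1.2

The receptive field on the input at this output position is [-0.9 5.9 / -1.7 0.3]. Elementwise product with the kernel and sum: -0.9·1 + 5.9·0.5 + -1.7·0.5.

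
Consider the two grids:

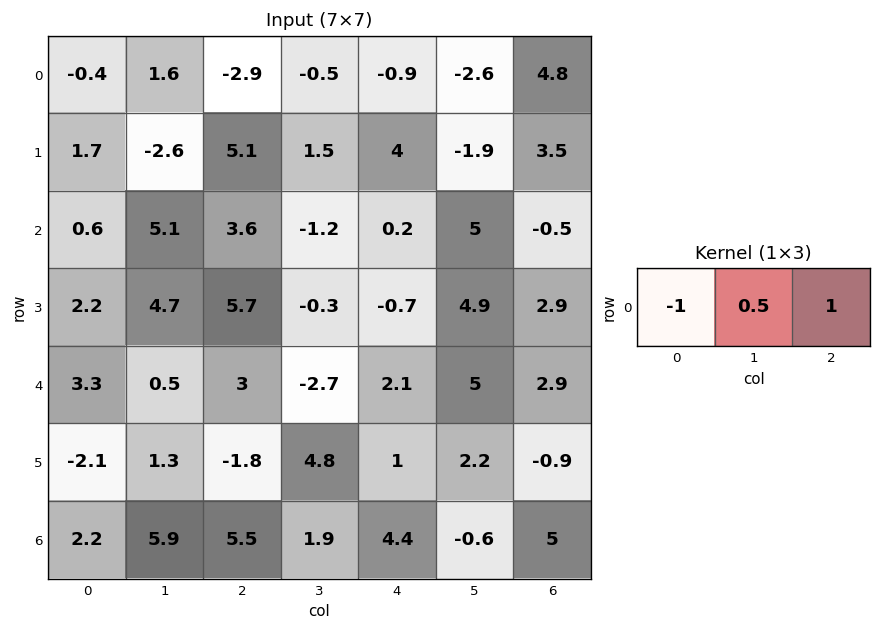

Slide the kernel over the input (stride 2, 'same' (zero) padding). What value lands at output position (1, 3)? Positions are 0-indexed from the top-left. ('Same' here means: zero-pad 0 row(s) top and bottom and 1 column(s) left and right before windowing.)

The receptive field on the zero-padded input at this output position is [5 -0.5 0]. Elementwise product with the kernel and sum: 5·-1 + -0.5·0.5 + 0·1.

-5.25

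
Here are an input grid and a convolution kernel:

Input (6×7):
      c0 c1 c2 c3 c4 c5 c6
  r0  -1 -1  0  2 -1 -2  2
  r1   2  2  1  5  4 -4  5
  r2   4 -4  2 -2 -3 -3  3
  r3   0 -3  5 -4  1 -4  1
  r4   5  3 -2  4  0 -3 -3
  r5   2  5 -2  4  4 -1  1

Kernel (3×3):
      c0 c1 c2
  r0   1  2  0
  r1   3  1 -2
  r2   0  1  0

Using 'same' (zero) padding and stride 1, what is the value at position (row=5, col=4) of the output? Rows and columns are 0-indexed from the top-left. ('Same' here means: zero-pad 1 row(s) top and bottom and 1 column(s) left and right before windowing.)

The receptive field on the zero-padded input at this output position is [4 0 -3 / 4 4 -1 / 0 0 0]. Elementwise product with the kernel and sum: 4·1 + 0·2 + 4·3 + 4·1 + -1·-2 + 0·1.

22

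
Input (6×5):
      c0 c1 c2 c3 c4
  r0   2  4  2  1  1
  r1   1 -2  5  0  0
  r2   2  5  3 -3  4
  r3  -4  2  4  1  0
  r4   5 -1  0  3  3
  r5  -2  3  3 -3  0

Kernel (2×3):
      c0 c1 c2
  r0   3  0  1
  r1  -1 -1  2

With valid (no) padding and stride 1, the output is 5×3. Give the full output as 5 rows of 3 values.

19 10 2
7 -20 23
19 8 8
-12 14 15
20 -12 3

Output[0,0]: The receptive field on the input at this output position is [2 4 2 / 1 -2 5]. Elementwise product with the kernel and sum: 2·3 + 2·1 + 1·-1 + -2·-1 + 5·2.
Output[0,1]: The receptive field on the input at this output position is [4 2 1 / -2 5 0]. Elementwise product with the kernel and sum: 4·3 + 1·1 + -2·-1 + 5·-1 + 0·2.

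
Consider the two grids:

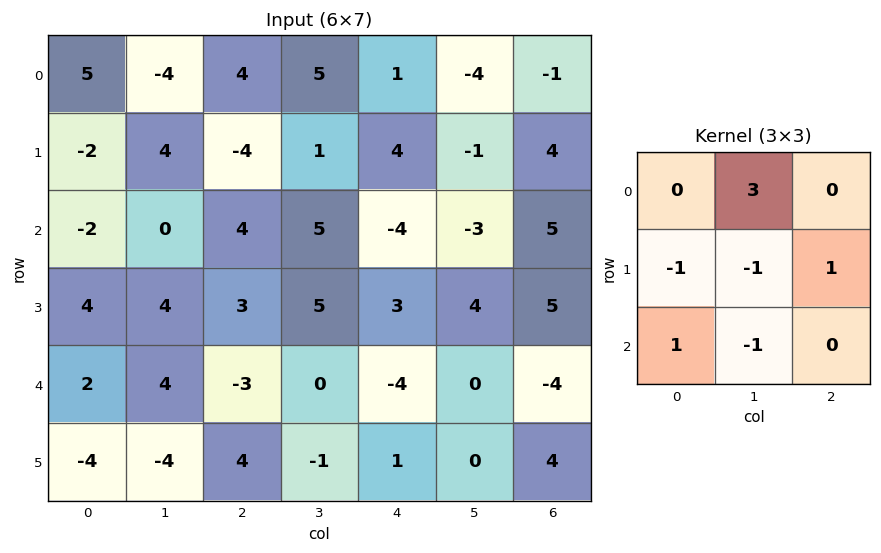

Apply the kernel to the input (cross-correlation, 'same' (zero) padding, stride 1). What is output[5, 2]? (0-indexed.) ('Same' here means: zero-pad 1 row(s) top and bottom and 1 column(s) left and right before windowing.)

The receptive field on the zero-padded input at this output position is [4 -3 0 / -4 4 -1 / 0 0 0]. Elementwise product with the kernel and sum: -3·3 + -4·-1 + 4·-1 + -1·1 + 0·1 + 0·-1.

-10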